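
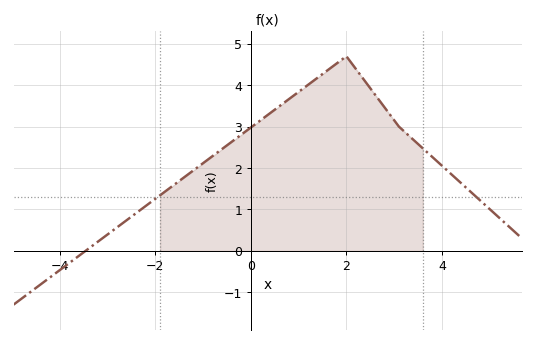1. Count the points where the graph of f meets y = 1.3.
2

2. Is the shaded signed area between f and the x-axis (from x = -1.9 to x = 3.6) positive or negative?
positive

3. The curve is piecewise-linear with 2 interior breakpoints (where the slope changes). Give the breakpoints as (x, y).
(2, 4.7); (3.1, 3)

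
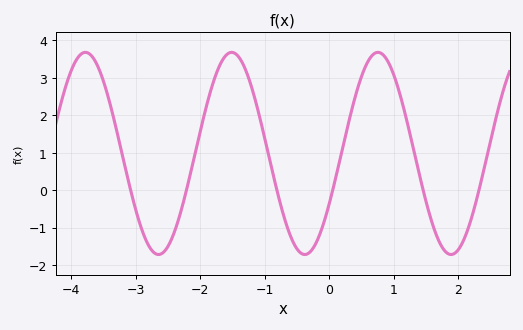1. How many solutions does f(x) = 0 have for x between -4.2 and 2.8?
6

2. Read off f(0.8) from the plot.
3.7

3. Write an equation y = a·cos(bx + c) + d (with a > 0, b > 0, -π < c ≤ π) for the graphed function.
y = 2.7cos(2.8x - 2.1) + 0.98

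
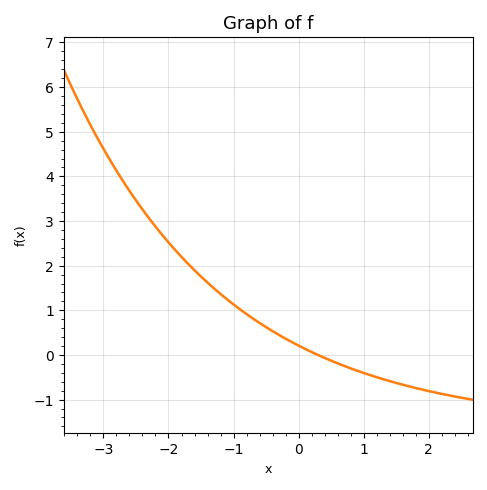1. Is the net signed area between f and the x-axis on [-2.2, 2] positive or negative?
positive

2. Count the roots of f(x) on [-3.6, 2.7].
1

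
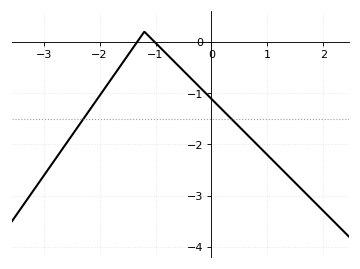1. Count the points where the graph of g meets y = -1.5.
2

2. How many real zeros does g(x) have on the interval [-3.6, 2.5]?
2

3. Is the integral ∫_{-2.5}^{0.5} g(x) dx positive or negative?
negative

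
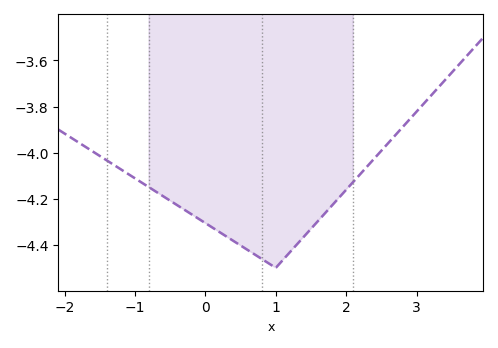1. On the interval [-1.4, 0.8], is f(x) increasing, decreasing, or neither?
decreasing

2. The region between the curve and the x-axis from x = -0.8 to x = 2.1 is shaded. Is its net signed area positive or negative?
negative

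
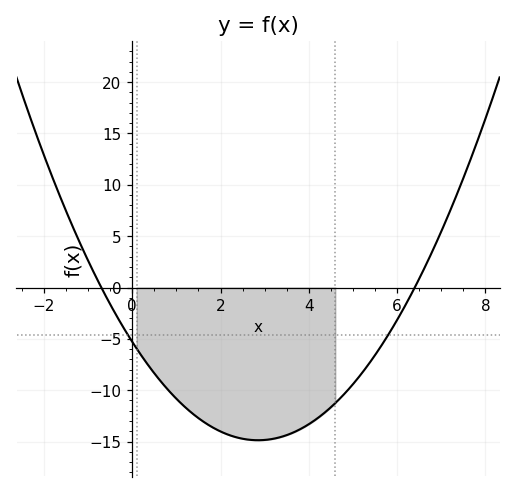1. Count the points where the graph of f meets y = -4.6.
2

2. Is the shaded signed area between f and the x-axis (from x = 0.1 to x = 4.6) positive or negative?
negative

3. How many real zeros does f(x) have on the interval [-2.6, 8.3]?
2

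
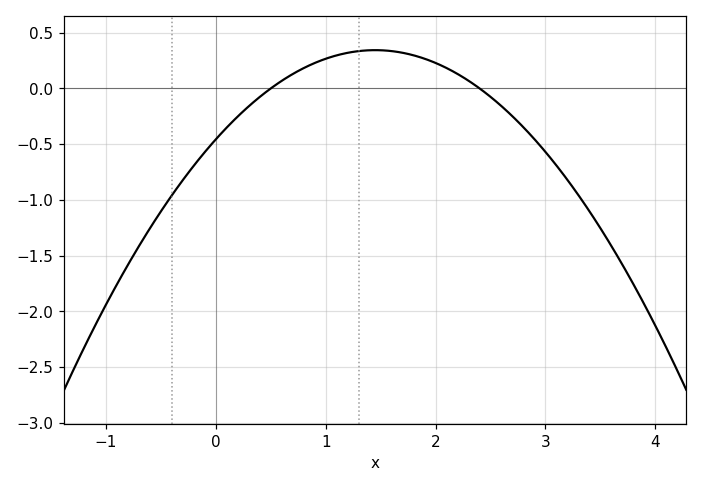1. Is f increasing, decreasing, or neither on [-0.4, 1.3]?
increasing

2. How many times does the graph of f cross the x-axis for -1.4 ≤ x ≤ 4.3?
2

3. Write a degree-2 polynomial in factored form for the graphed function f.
y = -0.38(x - 0.5)(x - 2.4)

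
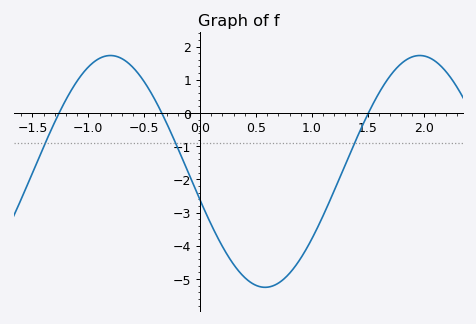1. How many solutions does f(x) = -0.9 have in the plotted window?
3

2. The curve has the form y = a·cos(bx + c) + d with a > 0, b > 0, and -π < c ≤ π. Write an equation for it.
y = 3.49cos(2.3x + 1.8) - 1.76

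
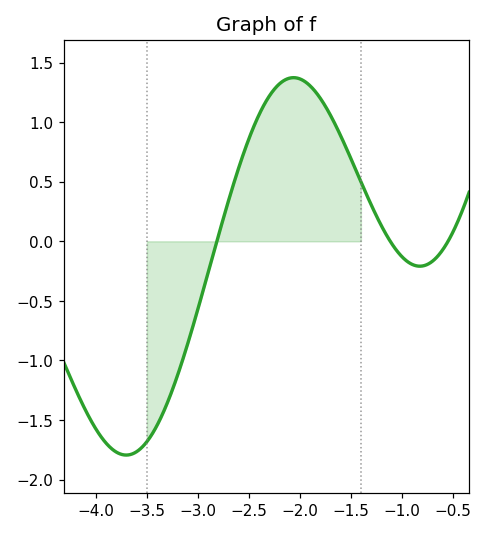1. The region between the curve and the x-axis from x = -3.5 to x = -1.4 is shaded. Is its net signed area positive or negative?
positive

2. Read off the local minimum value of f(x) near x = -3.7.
-1.79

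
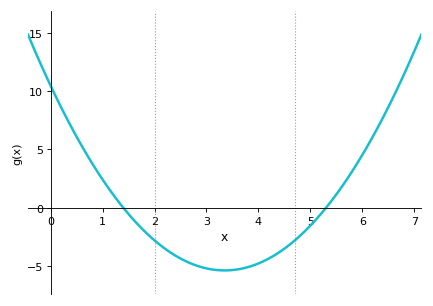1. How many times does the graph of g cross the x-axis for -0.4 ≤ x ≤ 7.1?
2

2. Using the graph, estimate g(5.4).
0.564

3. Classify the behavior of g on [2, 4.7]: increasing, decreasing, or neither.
neither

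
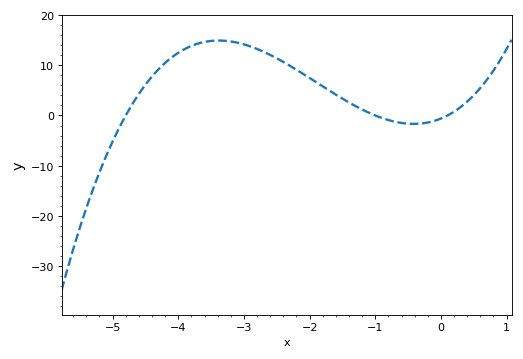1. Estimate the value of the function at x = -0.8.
-0.914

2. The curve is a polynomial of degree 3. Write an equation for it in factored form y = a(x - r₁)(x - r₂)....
y = 1.27(x + 4.8)(x + 1)(x - 0.1)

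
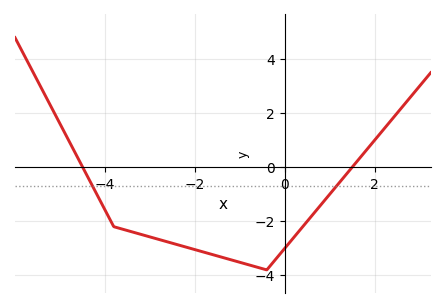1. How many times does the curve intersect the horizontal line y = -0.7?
2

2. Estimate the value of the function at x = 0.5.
-2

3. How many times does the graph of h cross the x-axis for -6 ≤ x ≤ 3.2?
2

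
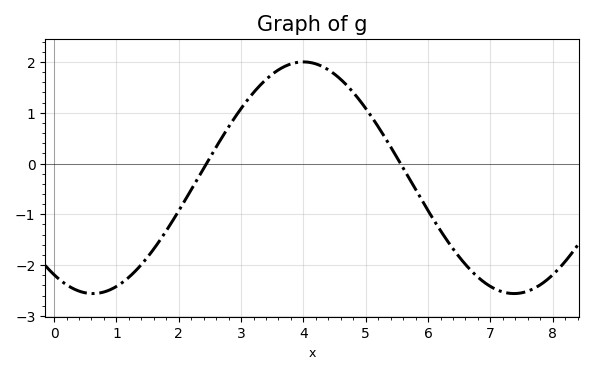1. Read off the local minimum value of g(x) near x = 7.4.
-2.6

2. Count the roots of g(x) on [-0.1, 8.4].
2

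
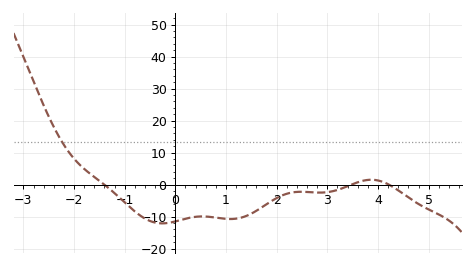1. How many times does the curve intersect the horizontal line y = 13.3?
1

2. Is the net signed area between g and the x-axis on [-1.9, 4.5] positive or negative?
negative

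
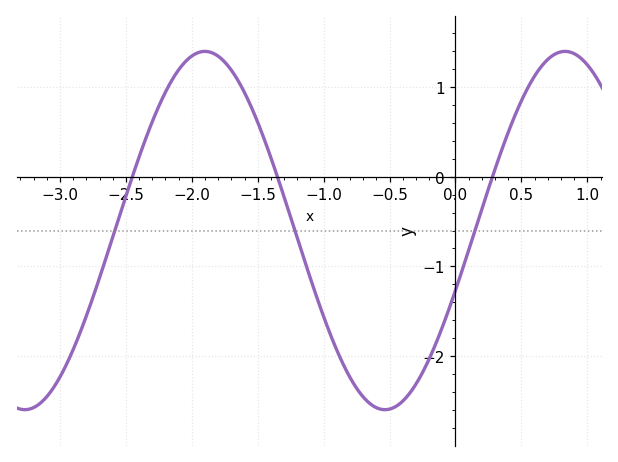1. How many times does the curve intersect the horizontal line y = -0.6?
3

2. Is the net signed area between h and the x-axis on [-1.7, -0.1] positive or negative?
negative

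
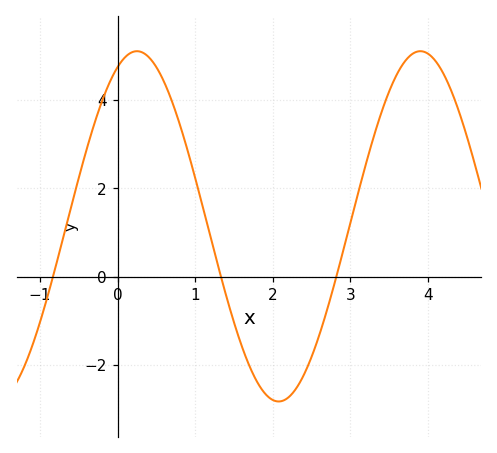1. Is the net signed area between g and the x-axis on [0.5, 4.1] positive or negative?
positive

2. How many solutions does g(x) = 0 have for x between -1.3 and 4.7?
3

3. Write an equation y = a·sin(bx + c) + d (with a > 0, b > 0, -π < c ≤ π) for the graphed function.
y = 3.97sin(1.72x + 1.14) + 1.14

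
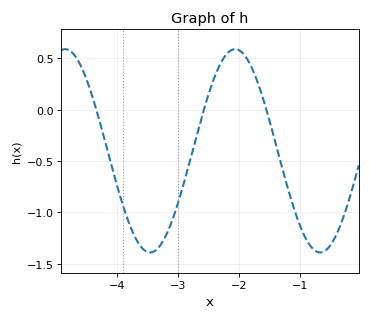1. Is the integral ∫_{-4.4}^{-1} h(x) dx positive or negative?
negative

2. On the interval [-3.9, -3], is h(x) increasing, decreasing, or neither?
neither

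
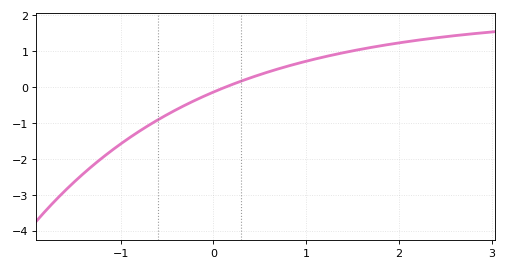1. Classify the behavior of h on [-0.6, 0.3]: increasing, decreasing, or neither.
increasing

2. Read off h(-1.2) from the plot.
-2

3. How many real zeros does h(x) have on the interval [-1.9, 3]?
1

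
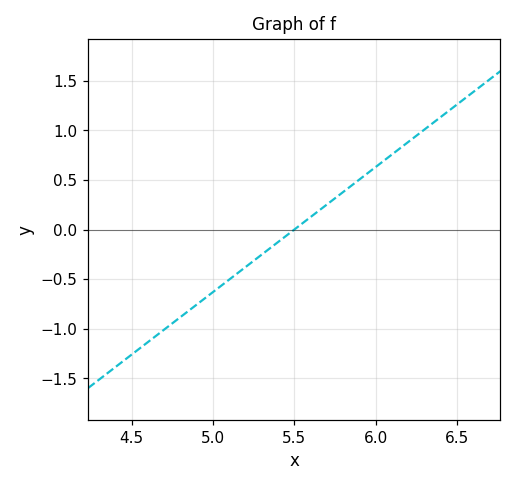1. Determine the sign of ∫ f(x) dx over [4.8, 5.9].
negative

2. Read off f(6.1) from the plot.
0.75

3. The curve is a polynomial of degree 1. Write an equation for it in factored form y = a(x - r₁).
y = 1.26(x - 5.5)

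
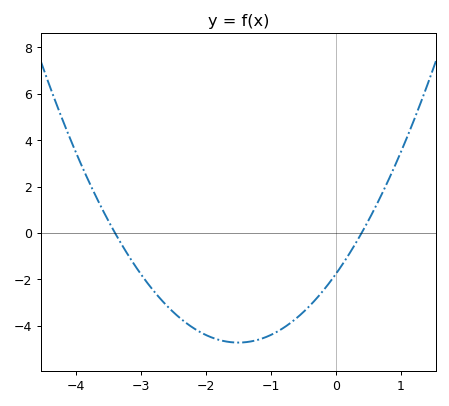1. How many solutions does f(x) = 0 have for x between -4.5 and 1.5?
2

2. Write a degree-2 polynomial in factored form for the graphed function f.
y = 1.31(x + 3.4)(x - 0.4)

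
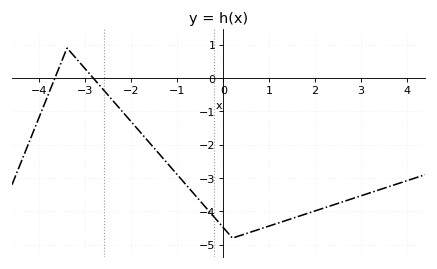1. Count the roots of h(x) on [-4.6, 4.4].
2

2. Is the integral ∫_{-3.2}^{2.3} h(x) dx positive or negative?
negative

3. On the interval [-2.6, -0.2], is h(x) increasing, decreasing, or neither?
decreasing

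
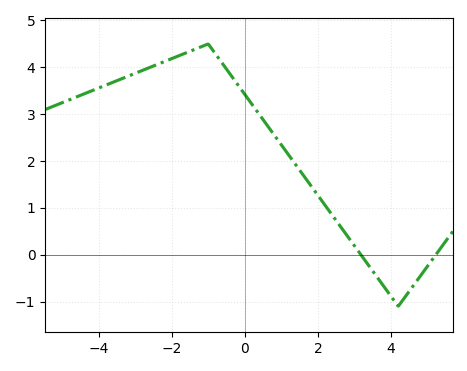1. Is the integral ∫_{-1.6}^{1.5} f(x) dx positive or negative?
positive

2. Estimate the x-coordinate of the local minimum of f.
4.2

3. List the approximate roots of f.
3.2, 5.2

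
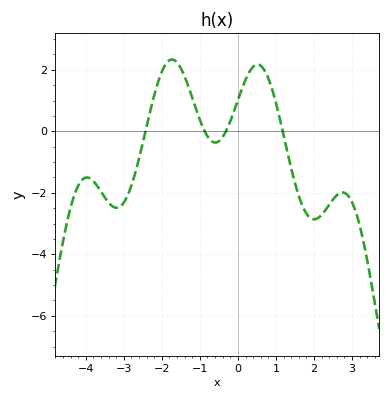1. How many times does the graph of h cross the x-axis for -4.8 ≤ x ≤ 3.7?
4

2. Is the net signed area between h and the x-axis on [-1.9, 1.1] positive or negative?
positive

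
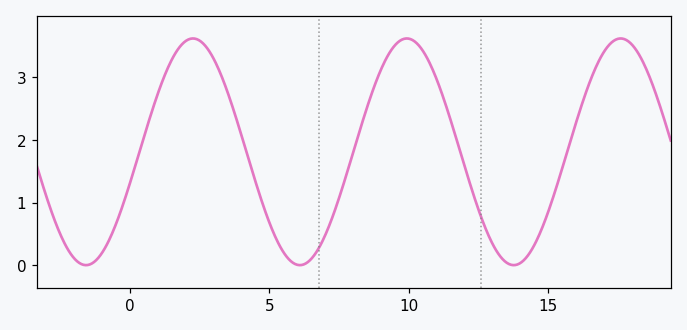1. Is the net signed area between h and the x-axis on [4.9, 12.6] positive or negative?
positive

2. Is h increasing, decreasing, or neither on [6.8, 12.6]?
neither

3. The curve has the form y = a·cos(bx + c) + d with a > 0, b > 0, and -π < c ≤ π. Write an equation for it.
y = 1.81cos(0.82x - 1.86) + 1.81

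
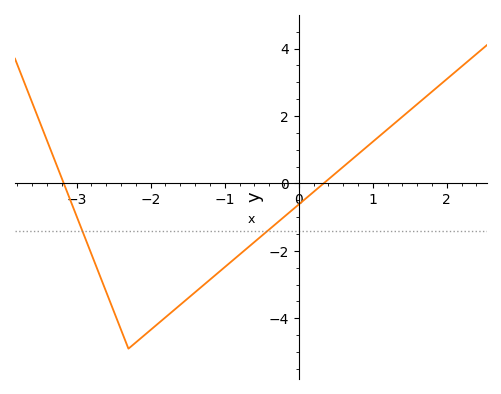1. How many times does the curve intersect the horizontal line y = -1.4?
2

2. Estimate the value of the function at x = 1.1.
1.42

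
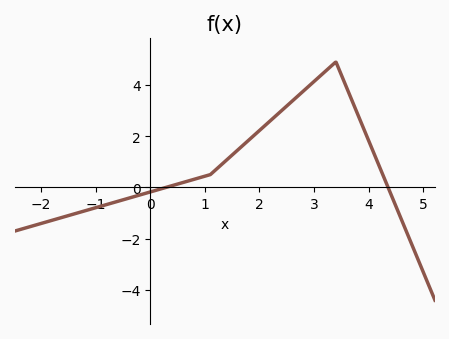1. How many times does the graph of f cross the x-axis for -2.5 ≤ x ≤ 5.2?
2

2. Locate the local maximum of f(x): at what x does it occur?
3.4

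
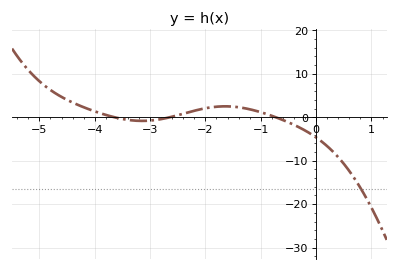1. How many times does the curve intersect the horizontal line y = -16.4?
1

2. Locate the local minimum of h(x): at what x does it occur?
-3.1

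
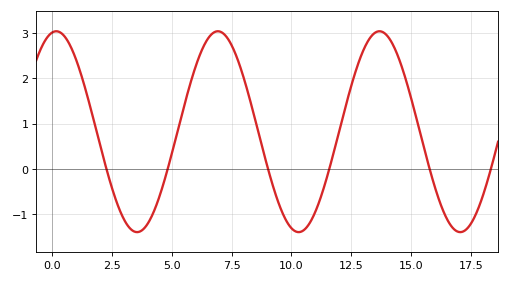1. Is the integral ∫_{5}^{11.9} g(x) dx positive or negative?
positive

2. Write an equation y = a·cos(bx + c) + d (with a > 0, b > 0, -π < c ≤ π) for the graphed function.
y = 2.22cos(0.93x - 0.16) + 0.82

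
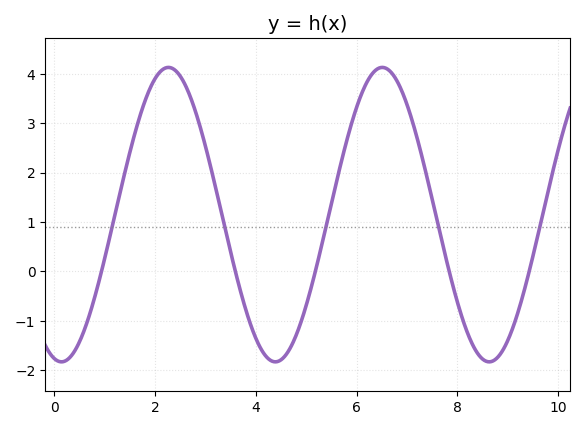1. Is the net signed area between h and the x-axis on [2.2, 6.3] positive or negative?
positive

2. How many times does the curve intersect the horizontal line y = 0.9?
5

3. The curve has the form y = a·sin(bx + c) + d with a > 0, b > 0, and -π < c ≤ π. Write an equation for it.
y = 2.98sin(1.5x - 1.8) + 1.15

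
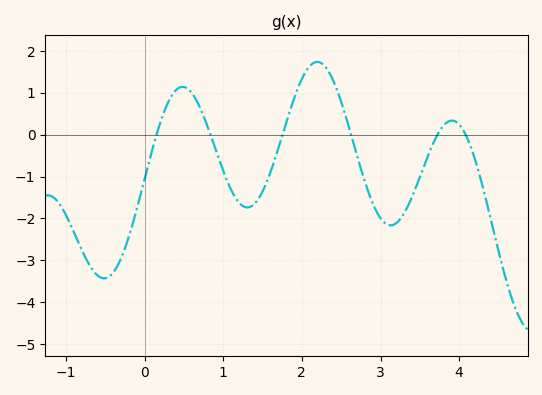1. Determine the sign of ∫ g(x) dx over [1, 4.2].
negative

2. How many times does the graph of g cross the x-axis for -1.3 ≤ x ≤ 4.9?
6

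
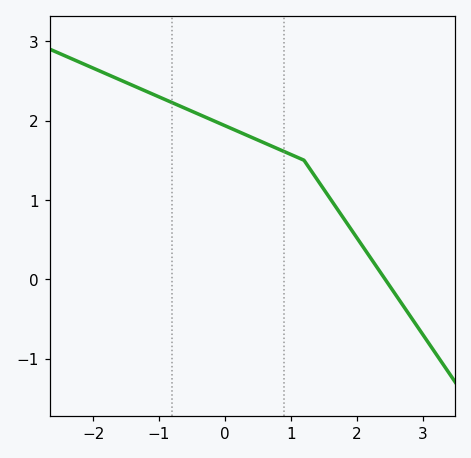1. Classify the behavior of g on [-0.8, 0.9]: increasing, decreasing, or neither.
decreasing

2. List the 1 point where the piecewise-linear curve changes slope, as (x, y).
(1.2, 1.5)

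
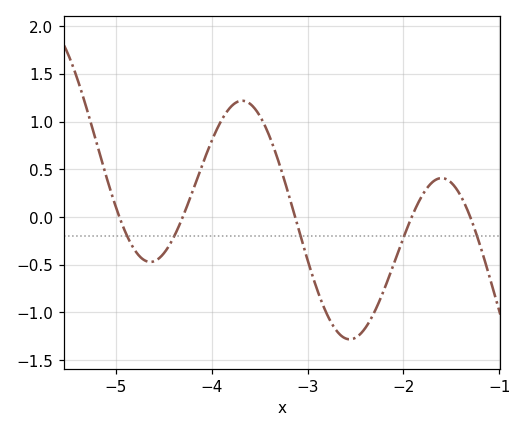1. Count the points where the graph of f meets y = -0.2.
5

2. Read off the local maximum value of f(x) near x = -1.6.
0.409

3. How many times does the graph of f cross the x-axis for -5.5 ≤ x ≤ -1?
5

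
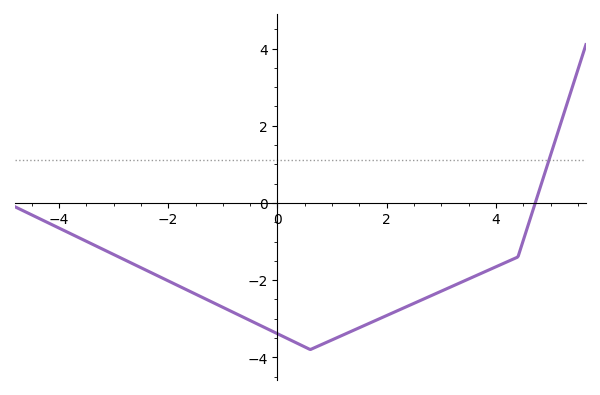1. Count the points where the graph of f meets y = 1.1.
1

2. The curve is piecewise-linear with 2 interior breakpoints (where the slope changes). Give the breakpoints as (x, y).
(0.6, -3.8); (4.4, -1.4)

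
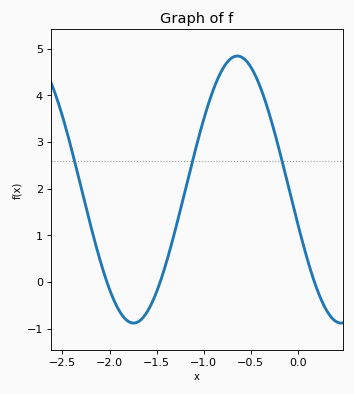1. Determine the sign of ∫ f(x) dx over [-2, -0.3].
positive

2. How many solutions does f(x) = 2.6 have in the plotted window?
3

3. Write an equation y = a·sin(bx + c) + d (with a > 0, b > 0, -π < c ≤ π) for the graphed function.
y = 2.86sin(2.9x - 2.9) + 1.98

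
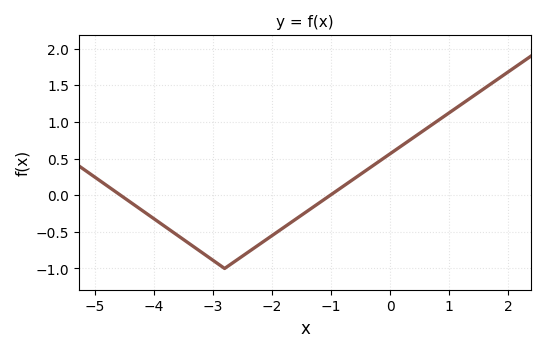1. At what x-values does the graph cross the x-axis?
-4.6, -1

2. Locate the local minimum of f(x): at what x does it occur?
-2.8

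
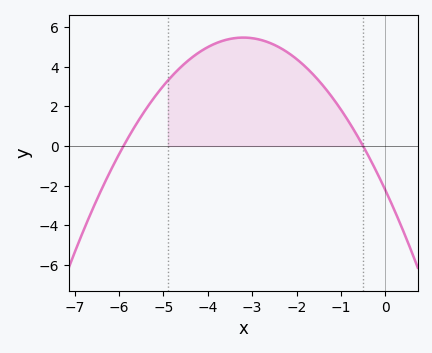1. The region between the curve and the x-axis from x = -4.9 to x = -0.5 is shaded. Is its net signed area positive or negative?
positive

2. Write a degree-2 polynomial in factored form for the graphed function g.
y = -0.75(x + 5.9)(x + 0.5)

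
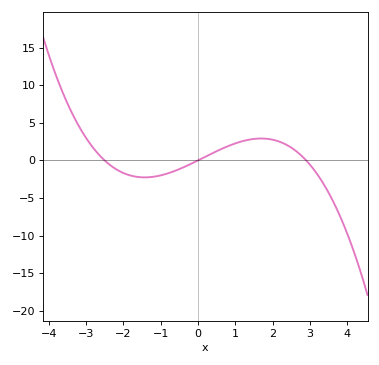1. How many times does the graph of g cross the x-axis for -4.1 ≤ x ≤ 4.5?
3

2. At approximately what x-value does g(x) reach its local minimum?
-1.4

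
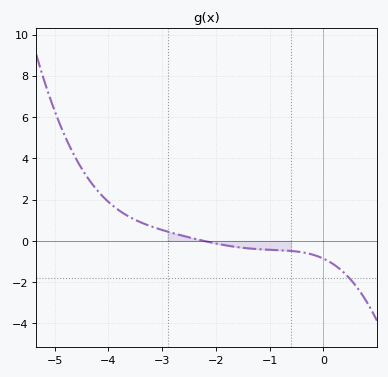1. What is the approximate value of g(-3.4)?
0.8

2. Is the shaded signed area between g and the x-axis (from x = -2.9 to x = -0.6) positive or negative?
negative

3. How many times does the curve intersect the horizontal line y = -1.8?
1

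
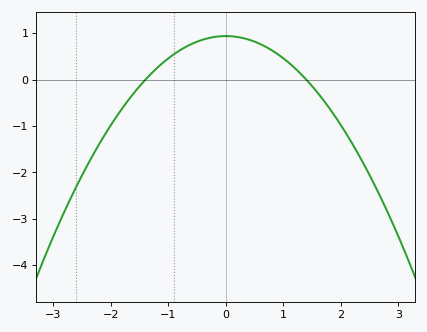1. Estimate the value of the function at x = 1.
0.5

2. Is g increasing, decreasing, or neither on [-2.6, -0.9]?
increasing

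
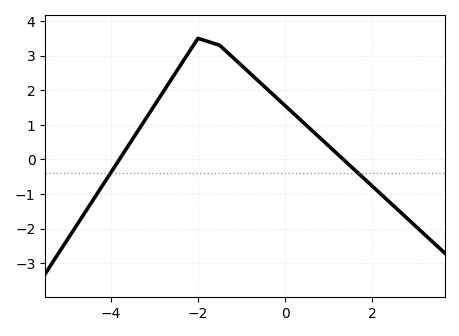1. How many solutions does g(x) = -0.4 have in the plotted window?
2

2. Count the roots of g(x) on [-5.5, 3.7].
2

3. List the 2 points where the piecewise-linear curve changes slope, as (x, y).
(-2, 3.5); (-1.5, 3.3)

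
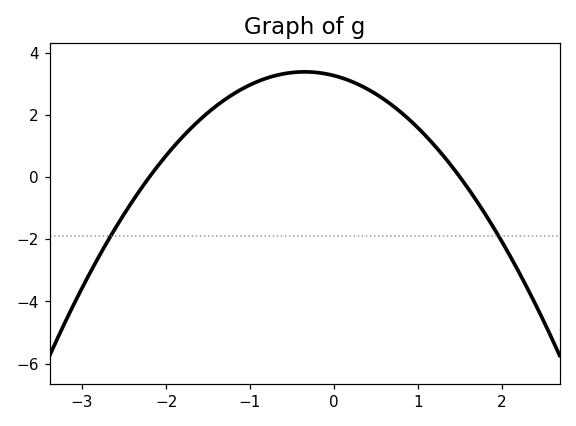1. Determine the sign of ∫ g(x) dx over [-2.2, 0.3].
positive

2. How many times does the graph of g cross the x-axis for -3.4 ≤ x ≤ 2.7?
2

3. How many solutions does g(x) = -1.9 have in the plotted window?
2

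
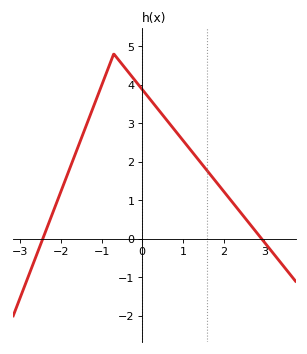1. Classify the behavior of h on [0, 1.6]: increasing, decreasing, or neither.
decreasing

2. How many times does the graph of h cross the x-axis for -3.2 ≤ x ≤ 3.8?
2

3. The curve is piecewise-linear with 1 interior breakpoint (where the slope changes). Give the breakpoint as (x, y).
(-0.7, 4.8)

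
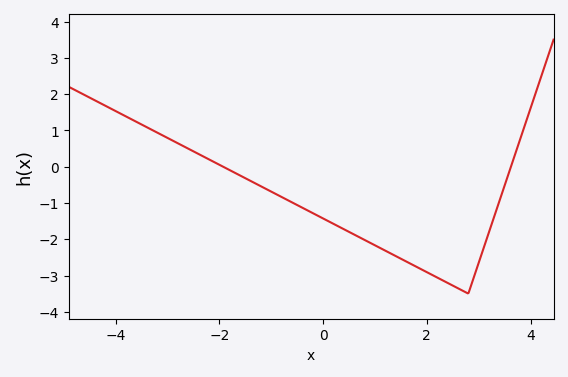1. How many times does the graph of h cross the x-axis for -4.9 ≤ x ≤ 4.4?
2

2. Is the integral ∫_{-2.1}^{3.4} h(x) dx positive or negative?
negative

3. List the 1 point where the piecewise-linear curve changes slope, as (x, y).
(2.8, -3.5)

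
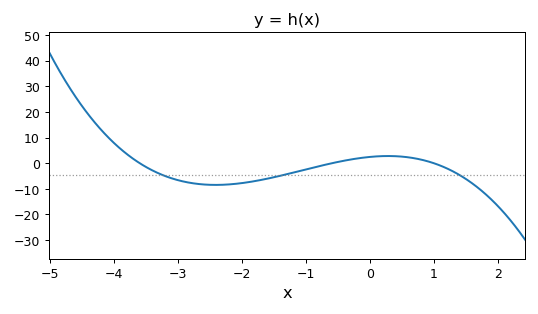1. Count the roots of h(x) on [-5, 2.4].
3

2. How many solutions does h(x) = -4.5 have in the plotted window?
3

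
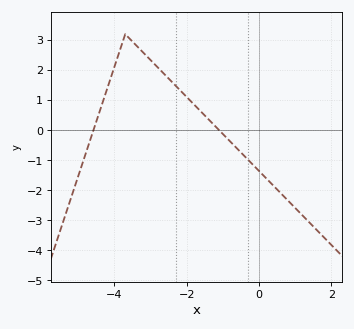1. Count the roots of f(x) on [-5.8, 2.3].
2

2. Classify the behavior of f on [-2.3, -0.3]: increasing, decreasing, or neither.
decreasing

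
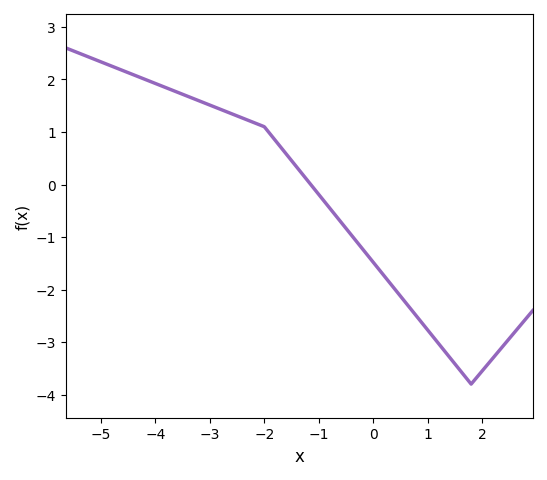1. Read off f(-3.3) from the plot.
1.6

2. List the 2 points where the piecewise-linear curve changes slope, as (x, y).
(-2, 1.1); (1.8, -3.8)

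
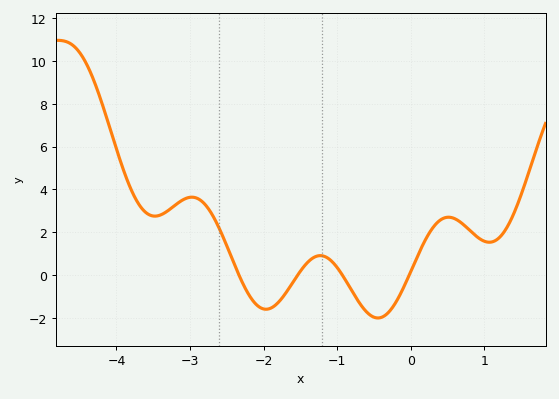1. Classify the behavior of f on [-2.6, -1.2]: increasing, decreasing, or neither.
neither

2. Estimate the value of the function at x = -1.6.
-0.4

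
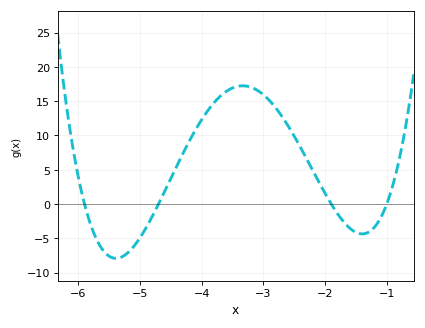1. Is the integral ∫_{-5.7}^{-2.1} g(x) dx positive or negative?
positive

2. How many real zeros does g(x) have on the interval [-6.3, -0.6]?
4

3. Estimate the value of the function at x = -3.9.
13.6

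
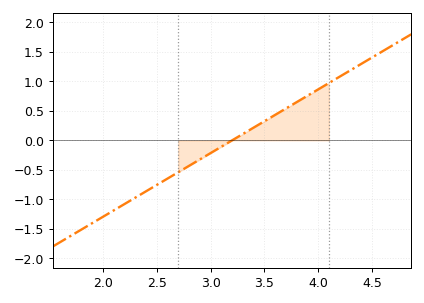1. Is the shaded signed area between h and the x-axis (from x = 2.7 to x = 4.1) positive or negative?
positive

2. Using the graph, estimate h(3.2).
0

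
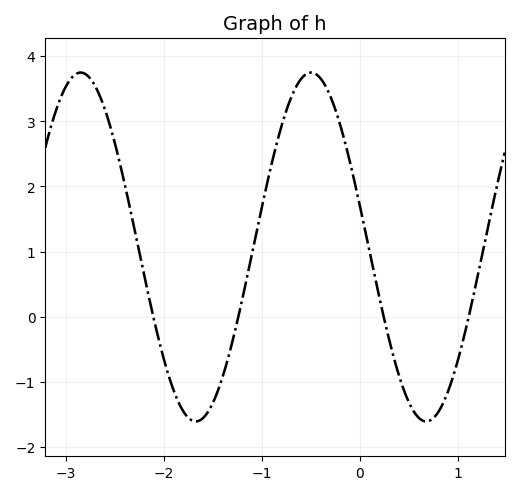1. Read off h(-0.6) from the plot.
3.7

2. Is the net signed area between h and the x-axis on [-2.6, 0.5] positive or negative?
positive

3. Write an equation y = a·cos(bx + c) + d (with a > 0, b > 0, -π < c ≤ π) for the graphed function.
y = 2.68cos(2.7x + 1.3) + 1.07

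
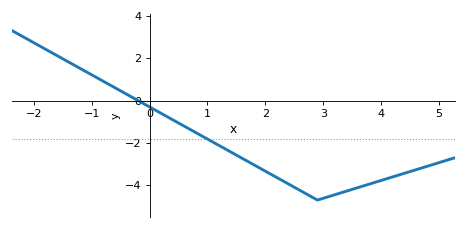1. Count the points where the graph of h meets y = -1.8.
1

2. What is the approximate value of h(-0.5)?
0.4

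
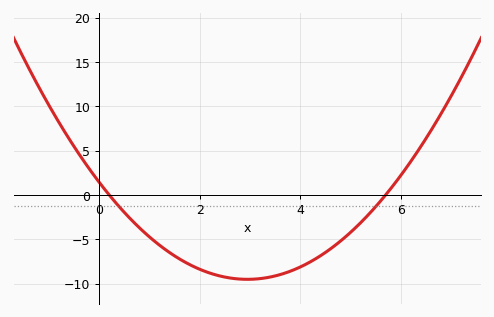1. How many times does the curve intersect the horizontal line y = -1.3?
2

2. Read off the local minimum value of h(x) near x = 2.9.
-9.5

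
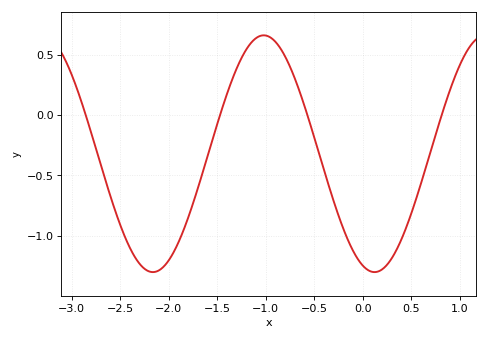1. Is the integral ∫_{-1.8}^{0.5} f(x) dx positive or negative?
negative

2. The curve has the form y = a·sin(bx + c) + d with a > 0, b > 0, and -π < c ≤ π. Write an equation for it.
y = 0.98sin(2.75x - 1.91) - 0.32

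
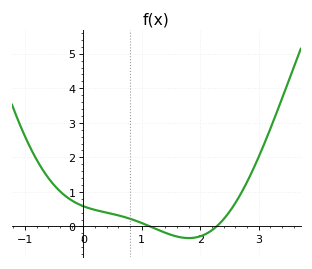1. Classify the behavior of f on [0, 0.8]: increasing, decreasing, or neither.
decreasing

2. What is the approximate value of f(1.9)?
-0.326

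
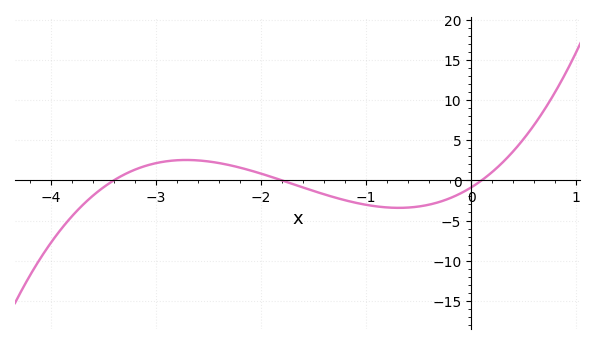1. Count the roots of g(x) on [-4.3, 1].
3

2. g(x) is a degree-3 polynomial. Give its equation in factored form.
y = 1.44(x + 3.4)(x + 1.8)(x - 0.1)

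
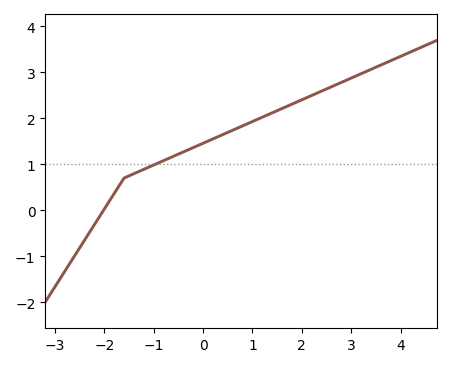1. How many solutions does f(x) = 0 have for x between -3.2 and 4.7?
1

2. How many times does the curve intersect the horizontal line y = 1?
1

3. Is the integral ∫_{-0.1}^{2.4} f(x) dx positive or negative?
positive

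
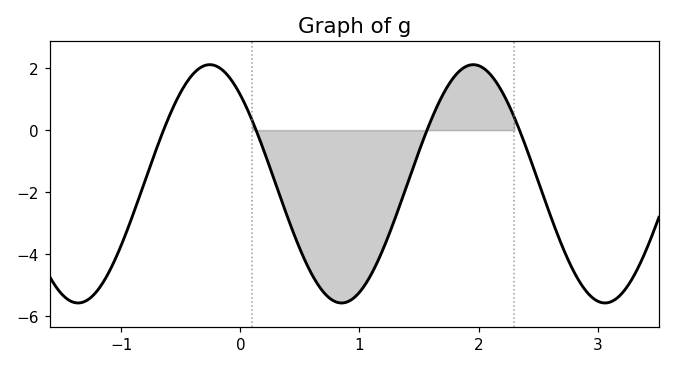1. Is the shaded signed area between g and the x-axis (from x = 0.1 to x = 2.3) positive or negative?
negative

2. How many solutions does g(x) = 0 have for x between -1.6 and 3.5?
4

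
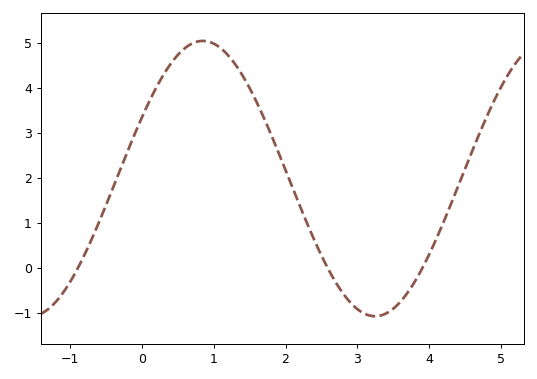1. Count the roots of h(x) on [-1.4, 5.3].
3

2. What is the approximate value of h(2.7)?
-0.318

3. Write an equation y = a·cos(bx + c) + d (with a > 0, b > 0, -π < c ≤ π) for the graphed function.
y = 3.06cos(1.31x - 1.11) + 1.99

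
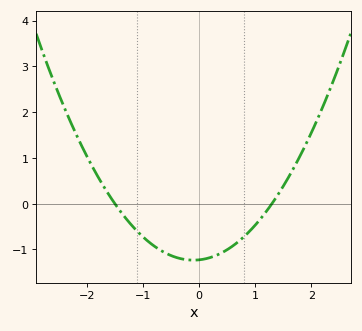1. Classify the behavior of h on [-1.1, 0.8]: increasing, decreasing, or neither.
neither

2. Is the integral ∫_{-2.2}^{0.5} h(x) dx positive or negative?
negative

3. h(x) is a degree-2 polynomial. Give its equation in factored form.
y = 0.63(x + 1.5)(x - 1.3)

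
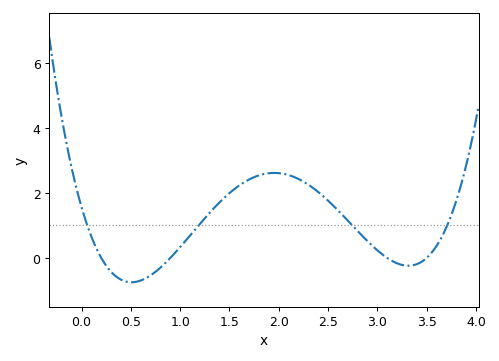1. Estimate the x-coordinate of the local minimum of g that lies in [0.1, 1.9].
0.506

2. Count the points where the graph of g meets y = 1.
4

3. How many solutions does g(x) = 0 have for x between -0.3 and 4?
4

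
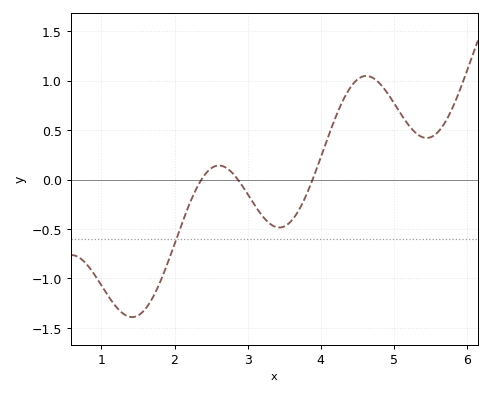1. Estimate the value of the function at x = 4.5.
1.01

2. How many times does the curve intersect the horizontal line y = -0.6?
1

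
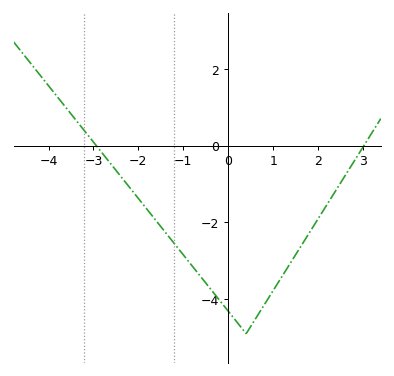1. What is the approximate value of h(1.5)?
-2.8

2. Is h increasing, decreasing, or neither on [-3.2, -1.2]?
decreasing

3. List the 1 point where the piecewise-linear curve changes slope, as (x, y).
(0.4, -4.9)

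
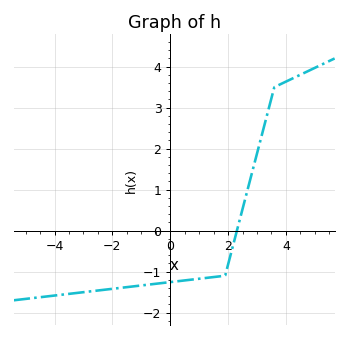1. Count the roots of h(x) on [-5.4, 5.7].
1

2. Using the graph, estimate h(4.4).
3.8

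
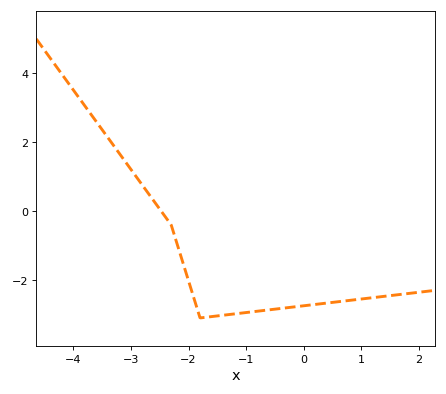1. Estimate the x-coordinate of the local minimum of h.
-1.8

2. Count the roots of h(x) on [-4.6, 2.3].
1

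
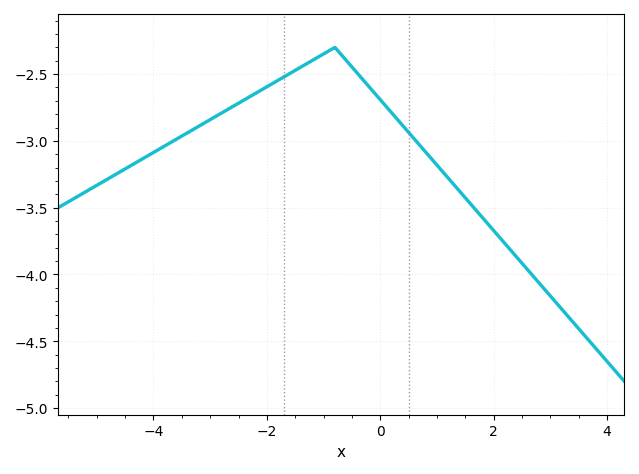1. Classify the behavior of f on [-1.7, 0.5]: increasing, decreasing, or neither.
neither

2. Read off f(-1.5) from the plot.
-2.47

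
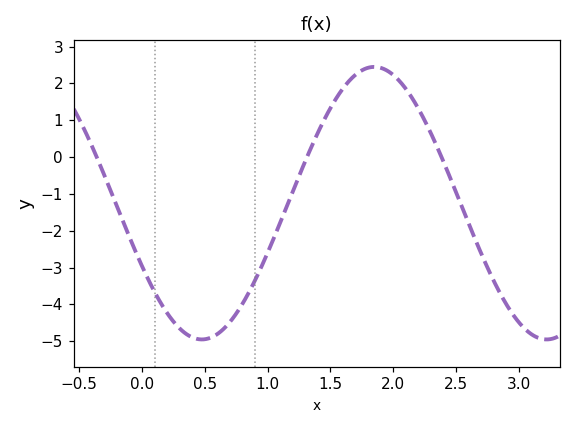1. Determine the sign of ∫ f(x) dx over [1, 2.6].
positive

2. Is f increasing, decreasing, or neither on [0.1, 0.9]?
neither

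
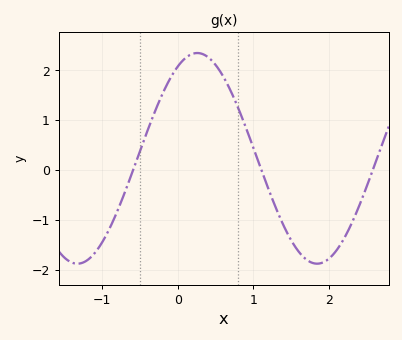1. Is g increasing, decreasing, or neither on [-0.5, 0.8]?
neither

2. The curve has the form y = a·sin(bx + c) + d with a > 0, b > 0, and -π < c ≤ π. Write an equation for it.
y = 2.11sin(2x + 1.1) + 0.24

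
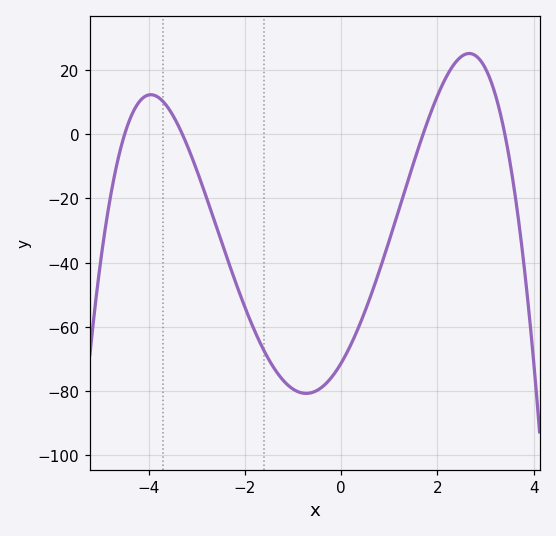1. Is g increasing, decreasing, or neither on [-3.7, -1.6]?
decreasing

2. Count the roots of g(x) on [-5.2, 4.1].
4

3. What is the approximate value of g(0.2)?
-66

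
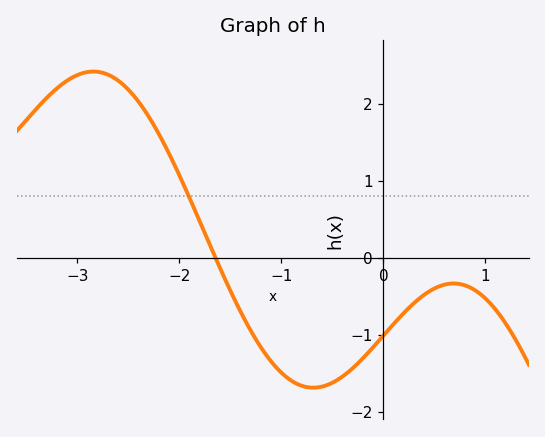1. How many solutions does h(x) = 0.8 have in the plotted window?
1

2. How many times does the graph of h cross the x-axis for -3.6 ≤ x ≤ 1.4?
1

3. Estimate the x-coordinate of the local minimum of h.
-0.7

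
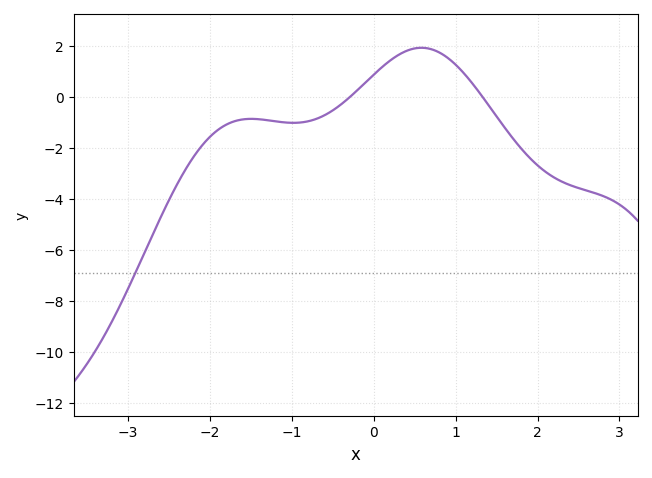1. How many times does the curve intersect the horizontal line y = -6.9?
1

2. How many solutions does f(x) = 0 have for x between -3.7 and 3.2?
2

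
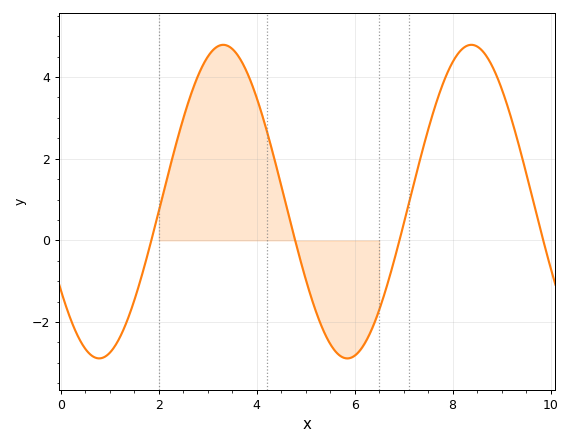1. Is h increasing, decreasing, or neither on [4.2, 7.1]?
neither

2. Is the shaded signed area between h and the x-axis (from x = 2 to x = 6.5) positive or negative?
positive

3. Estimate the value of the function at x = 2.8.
4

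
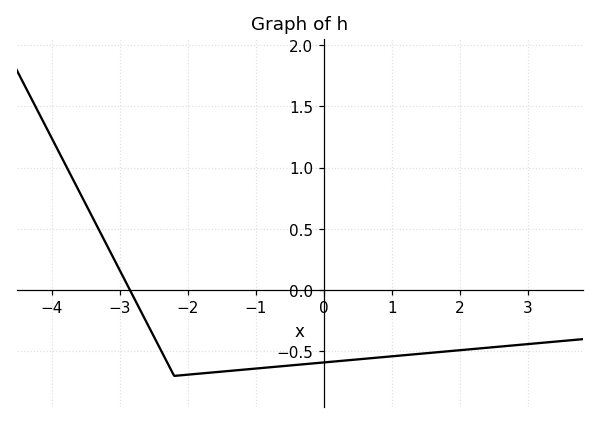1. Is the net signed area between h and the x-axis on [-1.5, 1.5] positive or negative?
negative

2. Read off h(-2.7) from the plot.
-0.15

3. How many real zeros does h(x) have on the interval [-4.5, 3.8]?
1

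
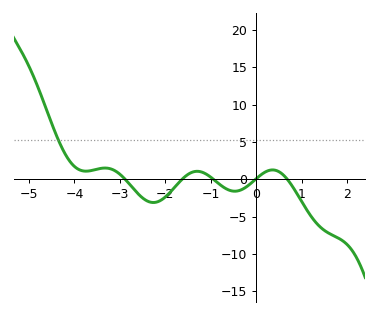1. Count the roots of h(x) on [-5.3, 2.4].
5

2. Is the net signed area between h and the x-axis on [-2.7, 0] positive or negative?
negative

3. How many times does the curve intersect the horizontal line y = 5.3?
1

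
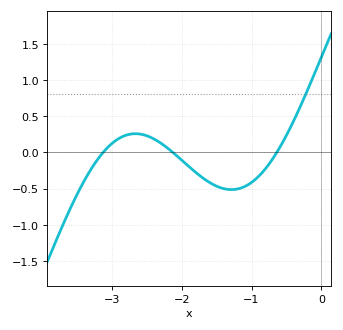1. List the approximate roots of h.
-3.13, -2.13, -0.637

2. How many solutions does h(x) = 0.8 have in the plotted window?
1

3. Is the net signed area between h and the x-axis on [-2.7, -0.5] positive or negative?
negative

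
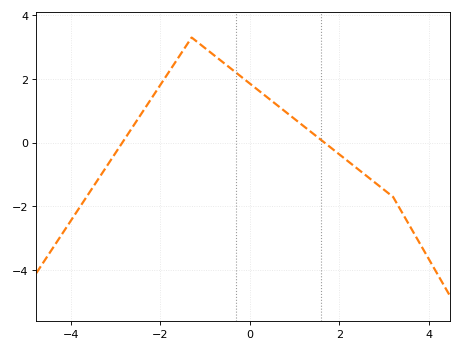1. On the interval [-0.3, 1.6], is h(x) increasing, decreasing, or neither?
decreasing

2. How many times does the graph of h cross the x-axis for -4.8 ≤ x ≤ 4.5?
2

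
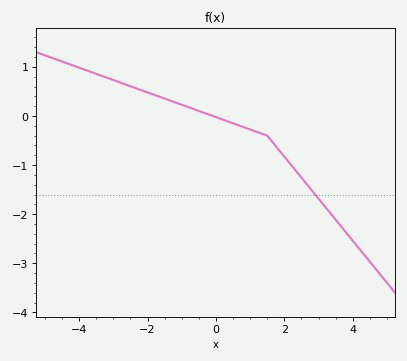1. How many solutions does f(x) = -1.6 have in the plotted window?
1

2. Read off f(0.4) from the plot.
-0.1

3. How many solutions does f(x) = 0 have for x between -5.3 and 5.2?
1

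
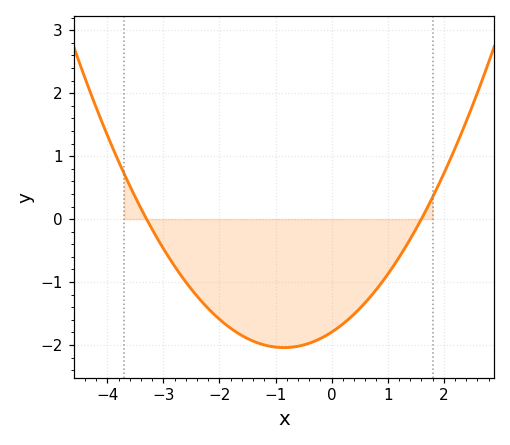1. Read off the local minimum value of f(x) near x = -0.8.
-2.04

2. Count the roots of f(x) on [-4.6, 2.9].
2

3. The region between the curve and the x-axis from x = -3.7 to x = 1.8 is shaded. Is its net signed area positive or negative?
negative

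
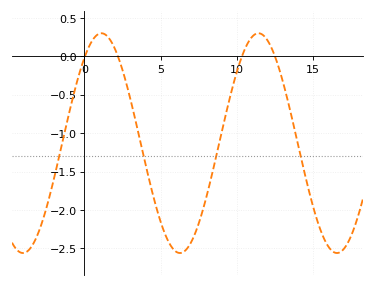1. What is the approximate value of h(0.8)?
0.274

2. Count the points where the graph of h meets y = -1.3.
4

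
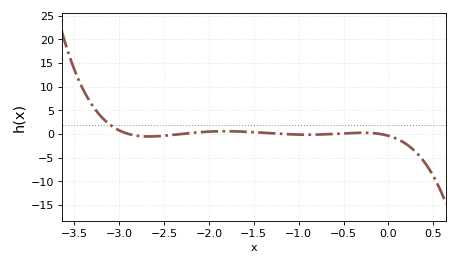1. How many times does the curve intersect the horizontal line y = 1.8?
1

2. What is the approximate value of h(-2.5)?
-0.394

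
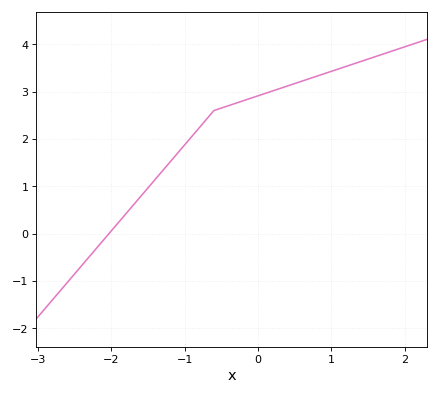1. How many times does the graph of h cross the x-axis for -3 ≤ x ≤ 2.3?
1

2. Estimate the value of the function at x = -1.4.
1.15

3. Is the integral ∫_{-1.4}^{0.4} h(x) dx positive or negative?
positive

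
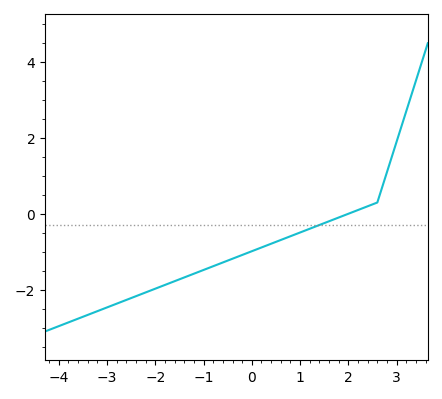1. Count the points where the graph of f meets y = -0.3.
1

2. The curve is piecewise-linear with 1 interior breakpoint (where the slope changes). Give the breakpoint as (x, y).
(2.6, 0.3)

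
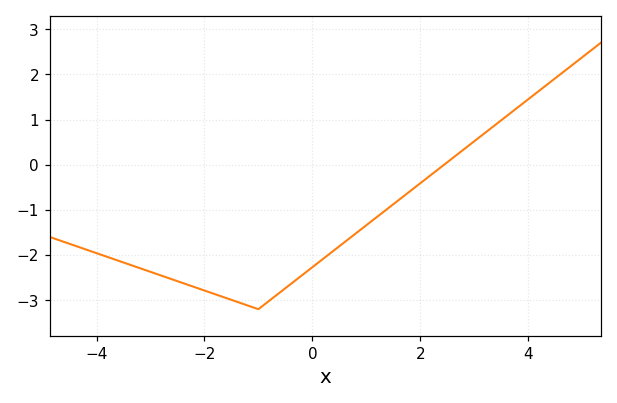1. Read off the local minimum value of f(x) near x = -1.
-3.2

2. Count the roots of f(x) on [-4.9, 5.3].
1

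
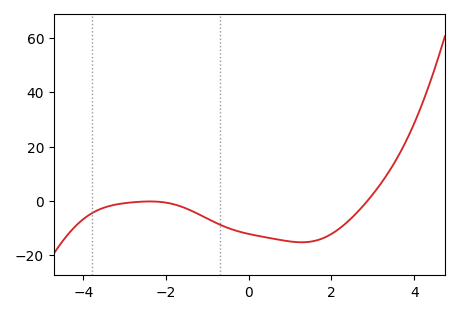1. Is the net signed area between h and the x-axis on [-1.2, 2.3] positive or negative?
negative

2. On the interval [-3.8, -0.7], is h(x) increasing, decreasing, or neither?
neither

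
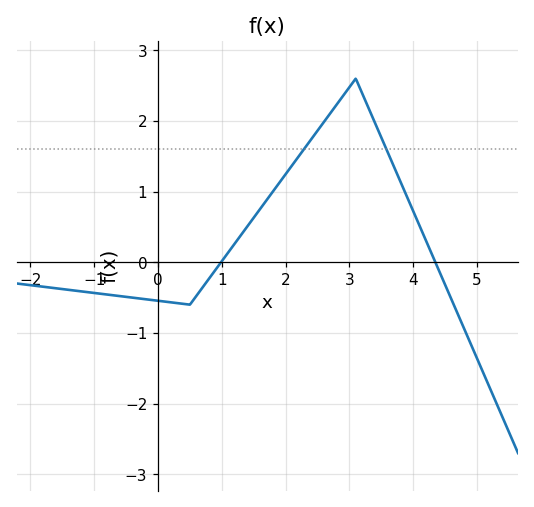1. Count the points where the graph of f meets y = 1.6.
2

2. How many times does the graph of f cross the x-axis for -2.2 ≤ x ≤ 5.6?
2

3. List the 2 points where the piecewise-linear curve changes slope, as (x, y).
(0.5, -0.6); (3.1, 2.6)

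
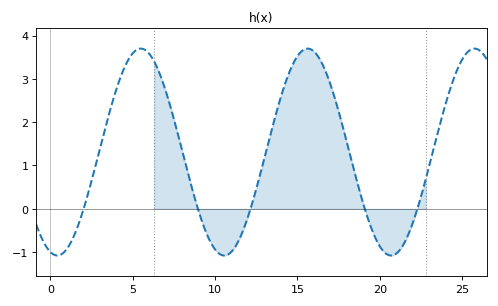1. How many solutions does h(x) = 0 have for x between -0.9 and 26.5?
5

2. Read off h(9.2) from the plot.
-0.3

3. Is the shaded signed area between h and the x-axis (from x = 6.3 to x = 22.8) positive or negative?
positive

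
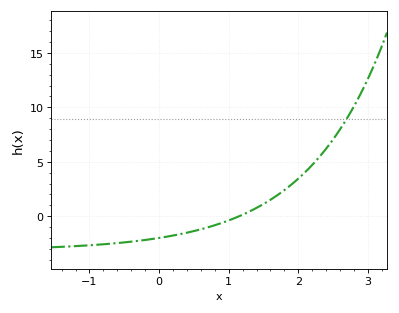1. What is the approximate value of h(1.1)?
-0.14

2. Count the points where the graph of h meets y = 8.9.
1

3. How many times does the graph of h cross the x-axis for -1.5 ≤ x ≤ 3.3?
1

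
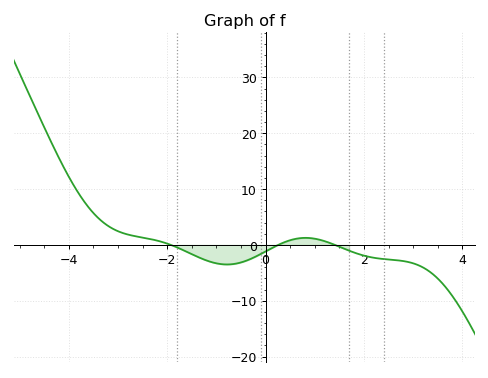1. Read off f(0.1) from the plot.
-0.712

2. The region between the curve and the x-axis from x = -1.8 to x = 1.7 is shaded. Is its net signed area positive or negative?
negative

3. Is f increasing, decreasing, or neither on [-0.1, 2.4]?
neither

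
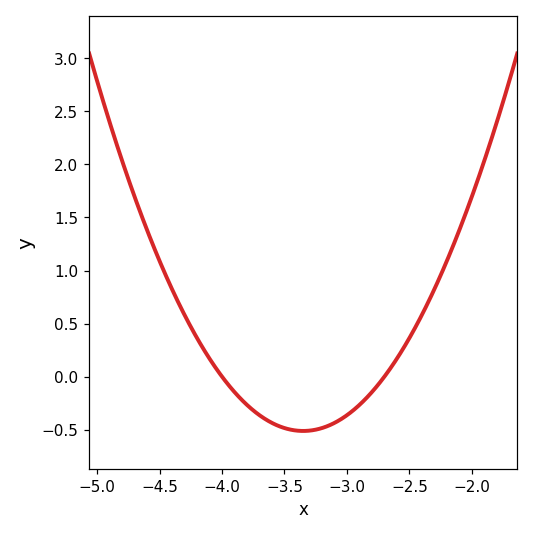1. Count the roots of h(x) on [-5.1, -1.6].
2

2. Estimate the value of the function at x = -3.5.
-0.484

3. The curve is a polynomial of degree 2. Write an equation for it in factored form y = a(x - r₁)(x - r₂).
y = 1.21(x + 4)(x + 2.7)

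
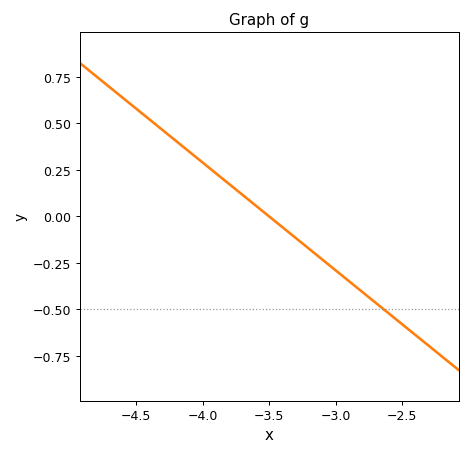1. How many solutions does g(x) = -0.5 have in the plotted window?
1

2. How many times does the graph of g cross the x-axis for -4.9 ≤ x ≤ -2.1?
1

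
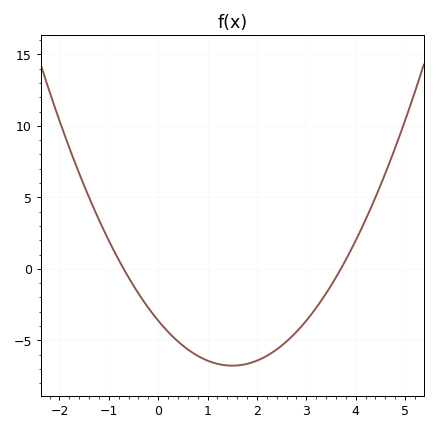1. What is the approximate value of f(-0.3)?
-2.24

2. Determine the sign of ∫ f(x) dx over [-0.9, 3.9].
negative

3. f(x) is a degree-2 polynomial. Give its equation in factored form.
y = 1.4(x + 0.7)(x - 3.7)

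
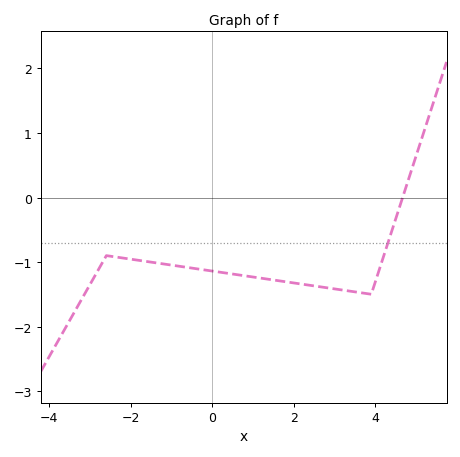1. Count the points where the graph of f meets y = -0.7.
1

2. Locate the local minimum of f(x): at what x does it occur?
3.9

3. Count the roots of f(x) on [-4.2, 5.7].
1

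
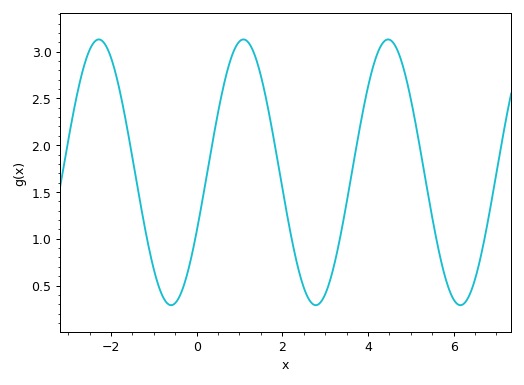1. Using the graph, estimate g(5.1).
2.26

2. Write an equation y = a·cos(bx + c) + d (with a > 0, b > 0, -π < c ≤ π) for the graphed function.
y = 1.42cos(1.86x - 2.03) + 1.71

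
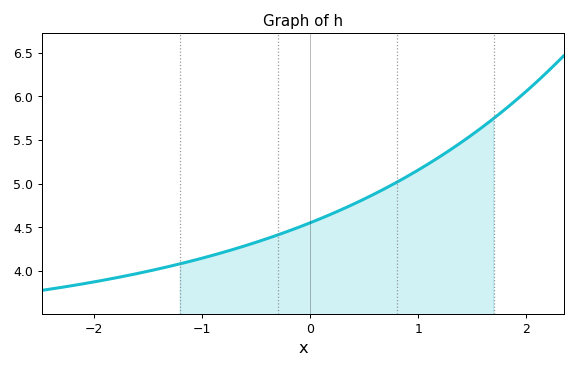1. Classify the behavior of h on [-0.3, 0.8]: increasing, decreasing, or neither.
increasing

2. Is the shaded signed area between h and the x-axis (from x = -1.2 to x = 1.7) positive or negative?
positive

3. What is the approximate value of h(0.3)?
4.7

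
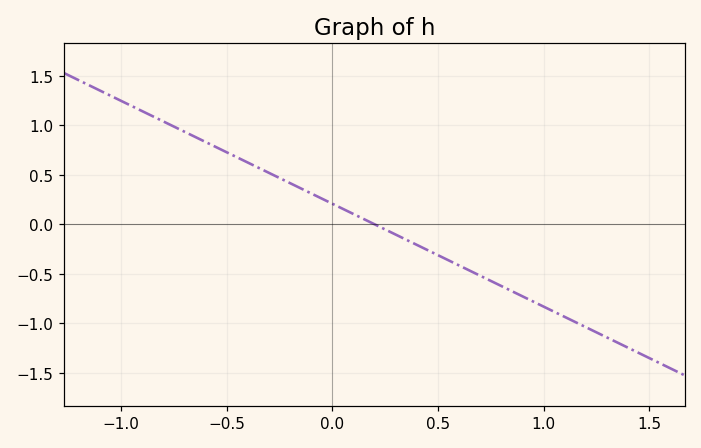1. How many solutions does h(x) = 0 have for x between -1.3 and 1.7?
1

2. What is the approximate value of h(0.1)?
0.104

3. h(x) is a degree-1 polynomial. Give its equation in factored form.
y = -1.04(x - 0.2)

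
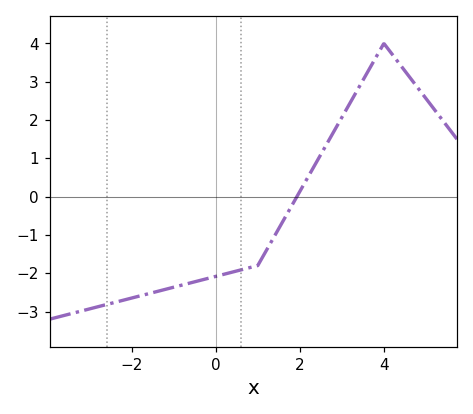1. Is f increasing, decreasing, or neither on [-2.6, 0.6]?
increasing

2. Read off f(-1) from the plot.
-2.4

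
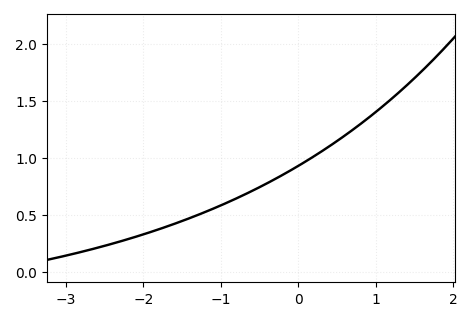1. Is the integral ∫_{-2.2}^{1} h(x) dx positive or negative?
positive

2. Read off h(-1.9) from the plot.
0.35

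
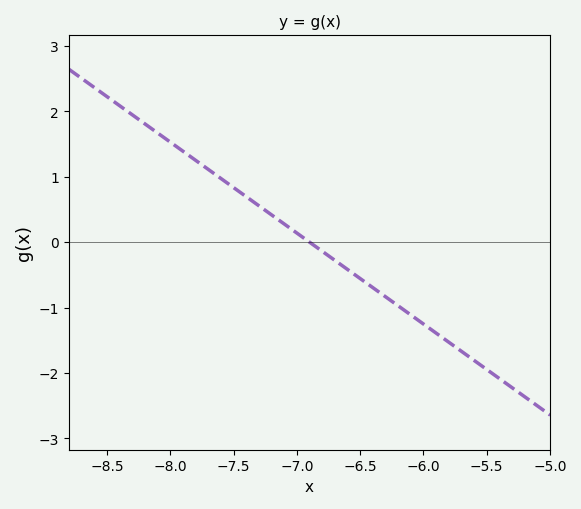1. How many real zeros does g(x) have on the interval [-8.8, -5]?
1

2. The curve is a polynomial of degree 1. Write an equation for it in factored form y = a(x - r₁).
y = -1.39(x + 6.9)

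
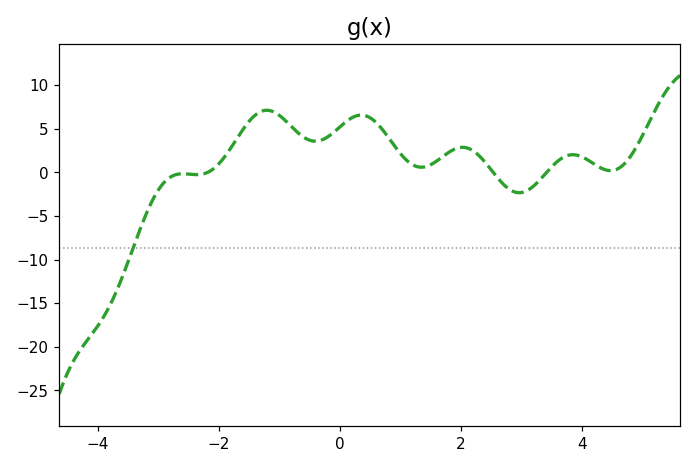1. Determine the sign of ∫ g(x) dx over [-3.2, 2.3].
positive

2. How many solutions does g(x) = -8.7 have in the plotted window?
1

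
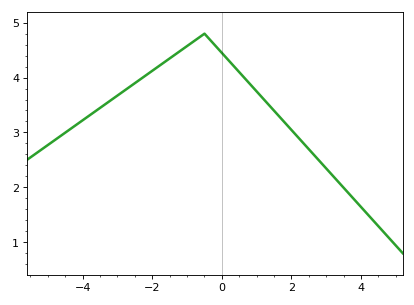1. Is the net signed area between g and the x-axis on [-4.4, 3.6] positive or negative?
positive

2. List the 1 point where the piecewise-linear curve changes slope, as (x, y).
(-0.5, 4.8)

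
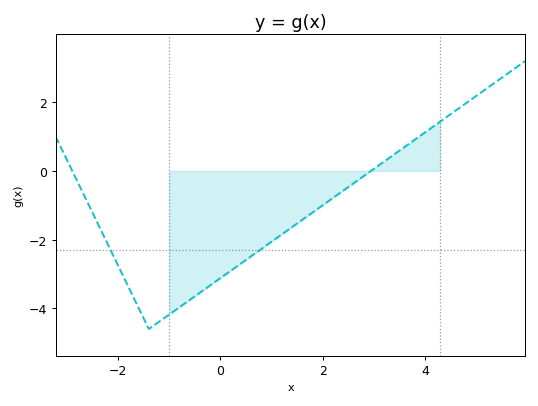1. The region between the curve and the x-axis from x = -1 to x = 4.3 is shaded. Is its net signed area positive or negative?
negative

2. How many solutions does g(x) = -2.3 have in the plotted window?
2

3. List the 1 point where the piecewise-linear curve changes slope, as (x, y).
(-1.4, -4.6)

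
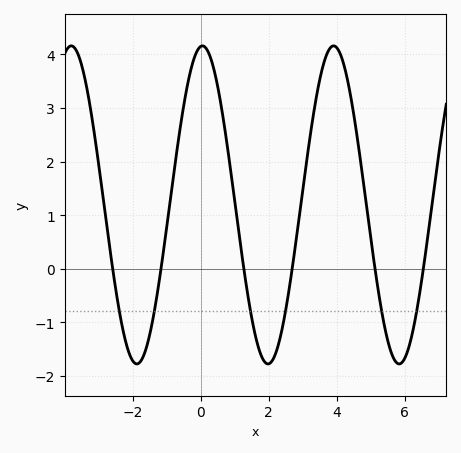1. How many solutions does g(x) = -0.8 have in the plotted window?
6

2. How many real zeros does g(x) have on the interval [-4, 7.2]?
6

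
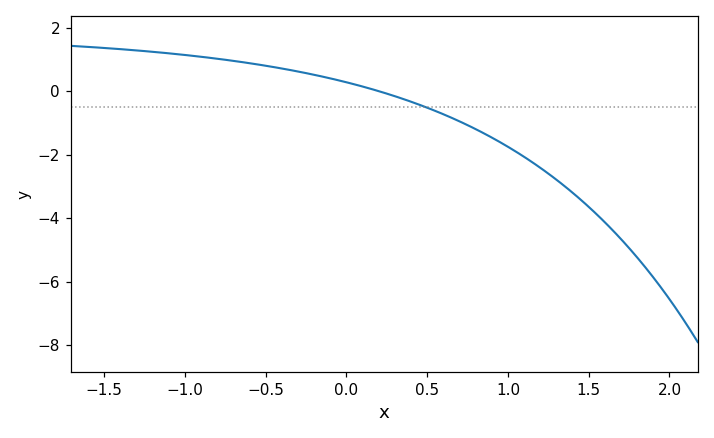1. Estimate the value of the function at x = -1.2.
1.24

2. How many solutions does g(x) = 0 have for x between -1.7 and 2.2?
1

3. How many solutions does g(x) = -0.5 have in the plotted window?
1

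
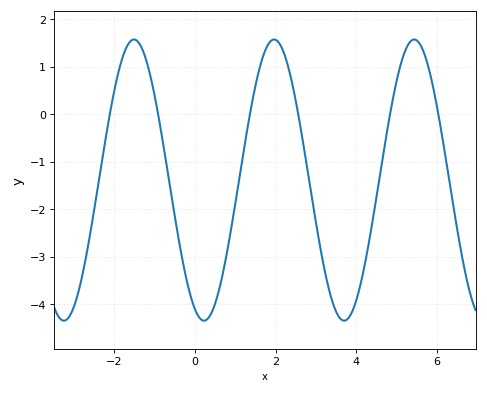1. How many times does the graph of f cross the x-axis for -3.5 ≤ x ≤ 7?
6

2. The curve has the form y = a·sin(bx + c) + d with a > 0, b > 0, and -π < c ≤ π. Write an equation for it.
y = 2.96sin(1.8x - 2) - 1.39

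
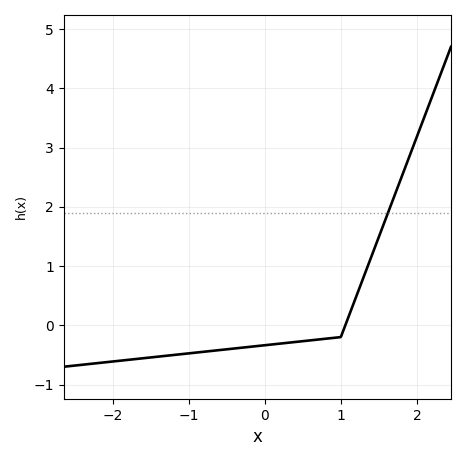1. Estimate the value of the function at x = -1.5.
-0.5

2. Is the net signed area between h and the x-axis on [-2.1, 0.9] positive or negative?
negative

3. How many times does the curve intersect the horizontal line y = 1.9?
1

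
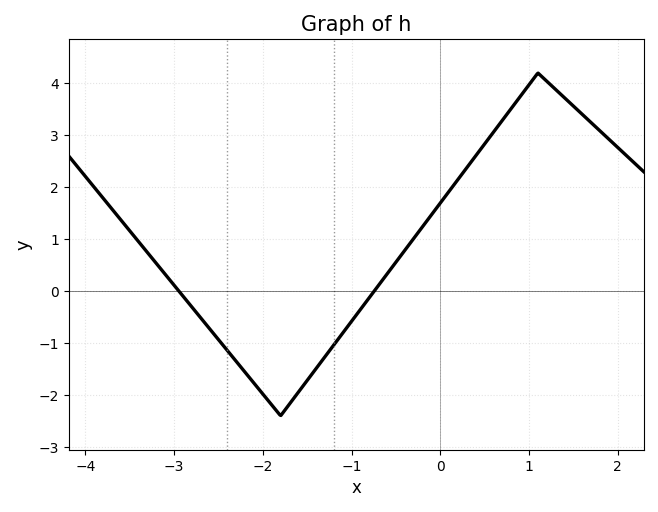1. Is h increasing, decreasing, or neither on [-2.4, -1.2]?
neither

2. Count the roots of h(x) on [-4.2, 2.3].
2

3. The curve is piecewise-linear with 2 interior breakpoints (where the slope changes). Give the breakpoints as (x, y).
(-1.8, -2.4); (1.1, 4.2)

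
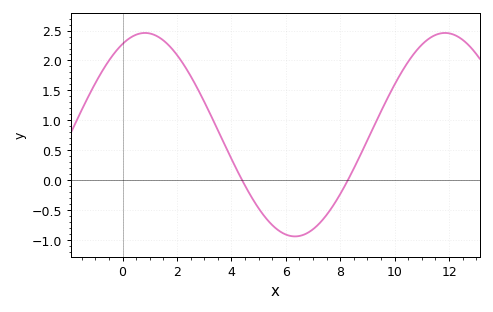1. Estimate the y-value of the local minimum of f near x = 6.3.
-0.95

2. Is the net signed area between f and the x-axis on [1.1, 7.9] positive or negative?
positive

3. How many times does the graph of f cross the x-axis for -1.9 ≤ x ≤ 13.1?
2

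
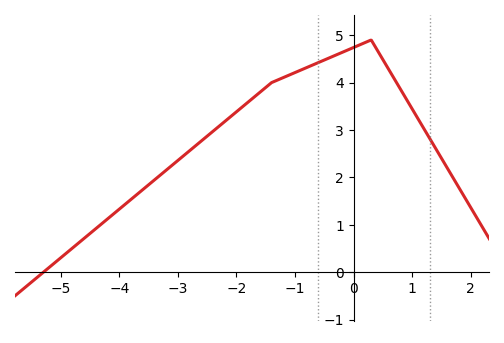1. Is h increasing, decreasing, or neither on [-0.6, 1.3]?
neither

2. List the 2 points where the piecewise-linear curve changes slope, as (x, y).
(-1.4, 4); (0.3, 4.9)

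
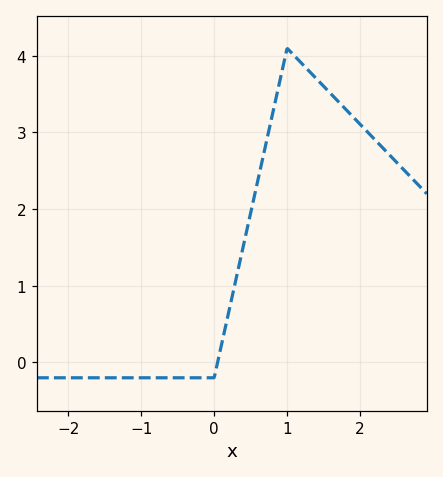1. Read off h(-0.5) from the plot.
-0.2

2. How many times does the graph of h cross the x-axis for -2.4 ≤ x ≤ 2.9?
1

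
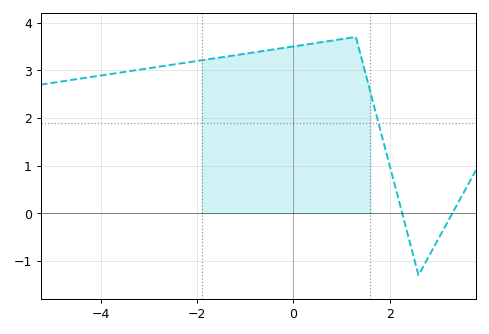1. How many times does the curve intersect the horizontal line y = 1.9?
1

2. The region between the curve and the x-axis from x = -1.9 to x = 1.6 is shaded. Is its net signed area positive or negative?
positive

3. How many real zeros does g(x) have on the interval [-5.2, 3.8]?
2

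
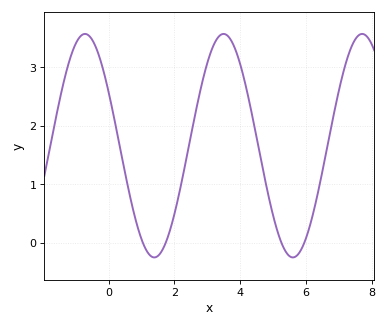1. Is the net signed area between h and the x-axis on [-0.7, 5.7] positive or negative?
positive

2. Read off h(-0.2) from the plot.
3.03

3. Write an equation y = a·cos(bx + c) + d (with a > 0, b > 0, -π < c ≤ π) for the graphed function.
y = 1.91cos(1.49x + 1.07) + 1.66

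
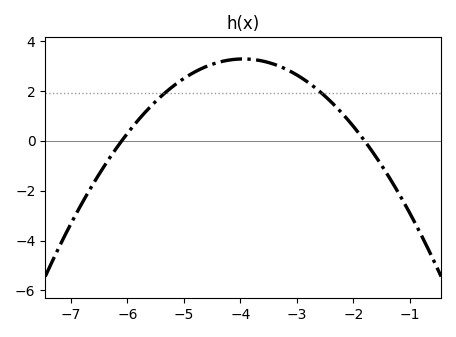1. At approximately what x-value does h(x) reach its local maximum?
-3.95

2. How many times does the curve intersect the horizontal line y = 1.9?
2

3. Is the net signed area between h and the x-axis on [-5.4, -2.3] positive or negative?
positive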